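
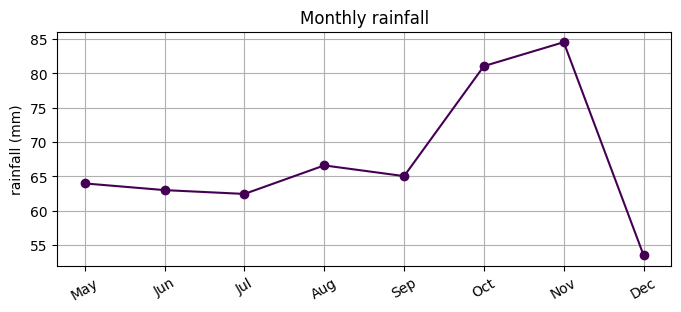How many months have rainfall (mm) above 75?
Above 75: Oct, Nov.

2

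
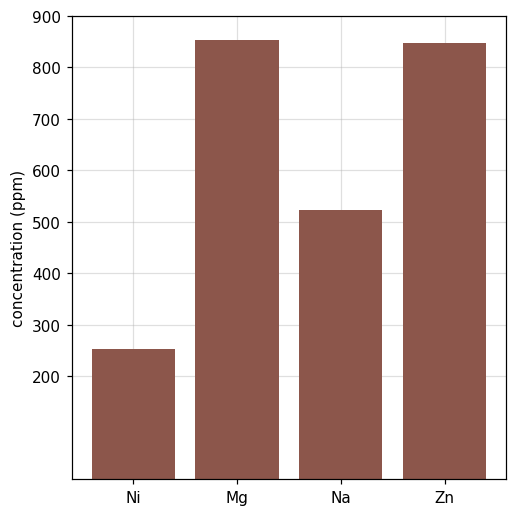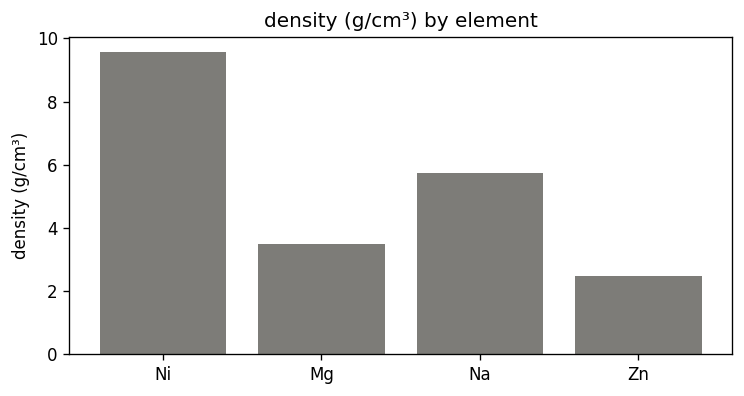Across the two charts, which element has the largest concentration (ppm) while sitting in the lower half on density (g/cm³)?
Mg

Chart 2 median density (g/cm³) ≈ 5; below-median elements: Mg, Zn. Among those, Mg has the highest concentration (ppm) (≈ 900).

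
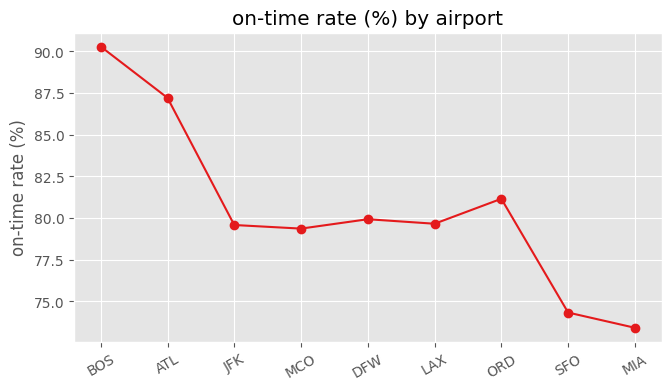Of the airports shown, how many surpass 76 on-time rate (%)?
Above 76: BOS, ATL, JFK, MCO, DFW, LAX, ORD.

7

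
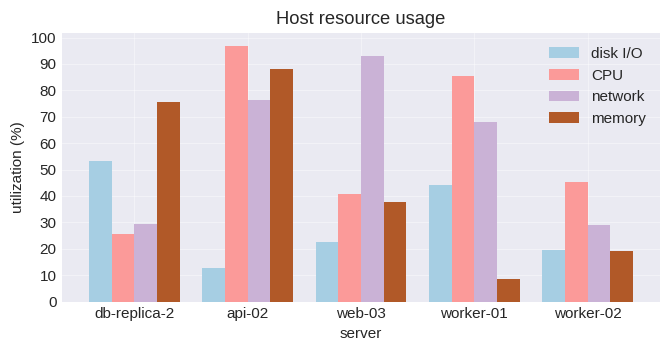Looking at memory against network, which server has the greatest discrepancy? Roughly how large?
worker-01: memory ≈ 10, network ≈ 70 → gap ≈ 60. Next-largest (web-03) is only ≈ 50.

worker-01, ≈ 60 %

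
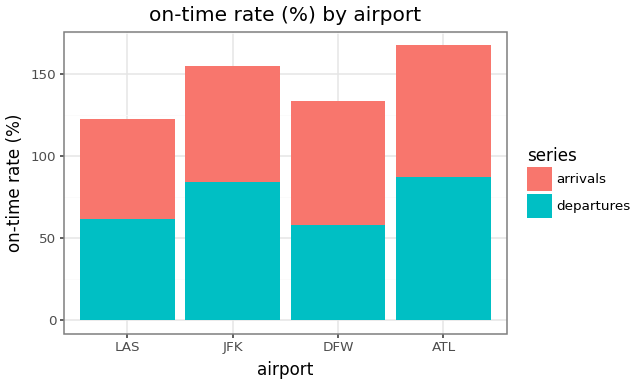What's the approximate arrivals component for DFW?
≈ 80

arrivals top ≈ 140, bottom ≈ 60; segment ≈ 80.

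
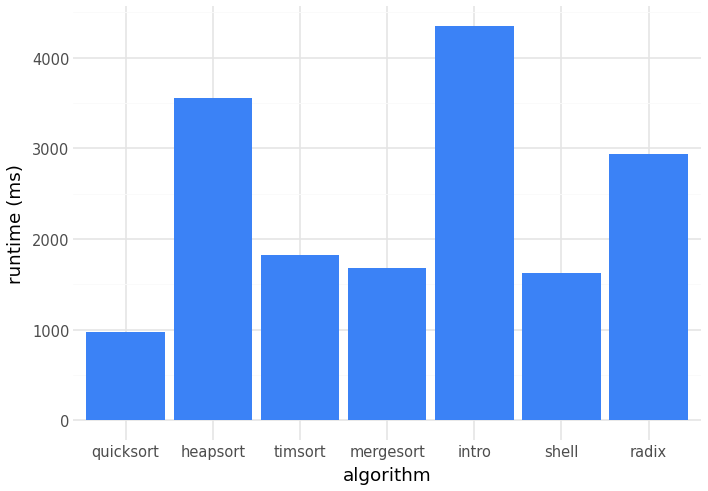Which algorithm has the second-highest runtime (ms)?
heapsort

Top 3: intro ≈ 4500, heapsort ≈ 3500, radix ≈ 3000.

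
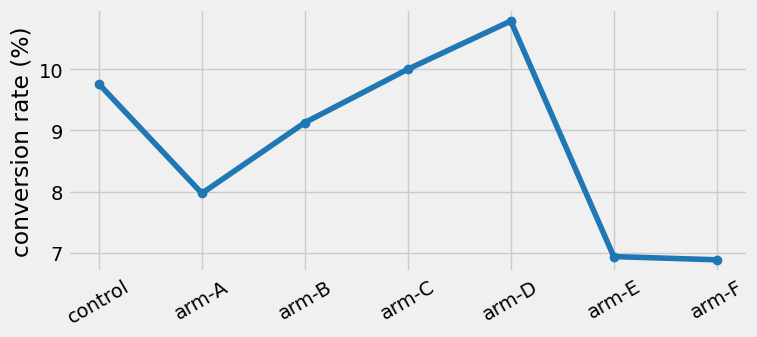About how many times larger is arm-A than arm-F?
≈ 1.14×

arm-A ≈ 8.0, arm-F ≈ 7.0; 8.0/7.0 ≈ 1.14.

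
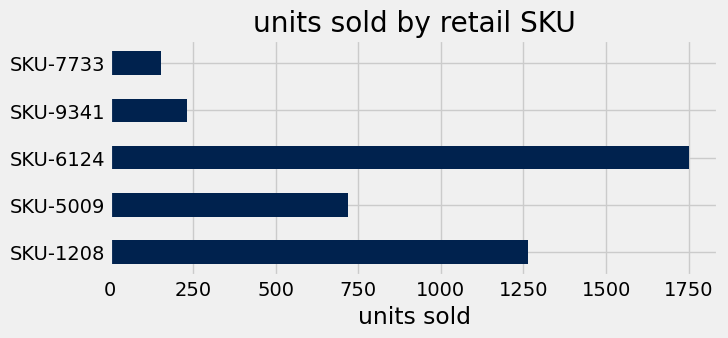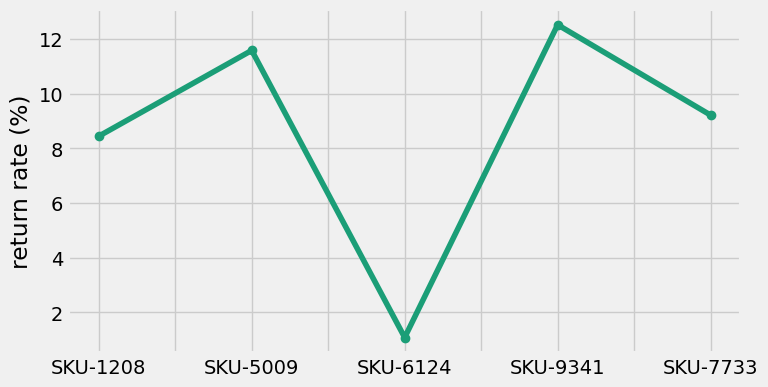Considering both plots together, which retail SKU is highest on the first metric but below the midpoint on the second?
Chart 2 median return rate (%) ≈ 10; below-median retail SKUs: SKU-1208, SKU-6124. Among those, SKU-6124 has the highest units sold (≈ 1800).

SKU-6124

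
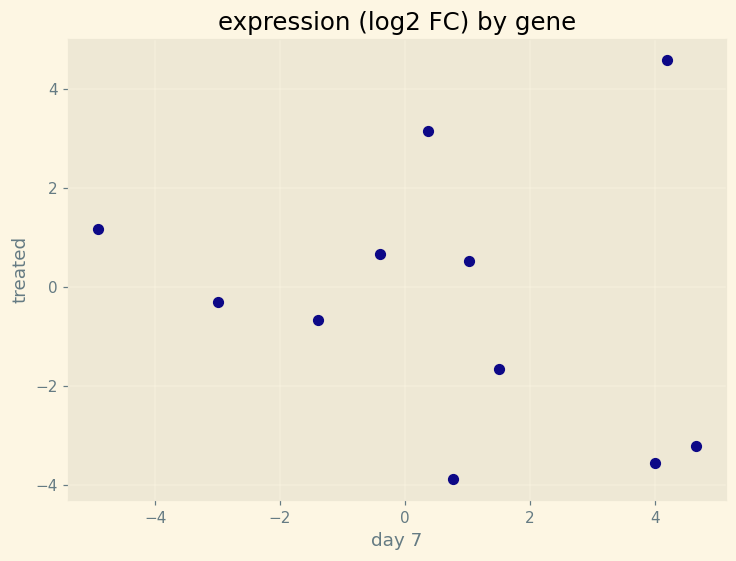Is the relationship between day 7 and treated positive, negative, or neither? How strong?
no clear correlation

Points are roughly uncorrelated; weak (|r| ≈ 0.2).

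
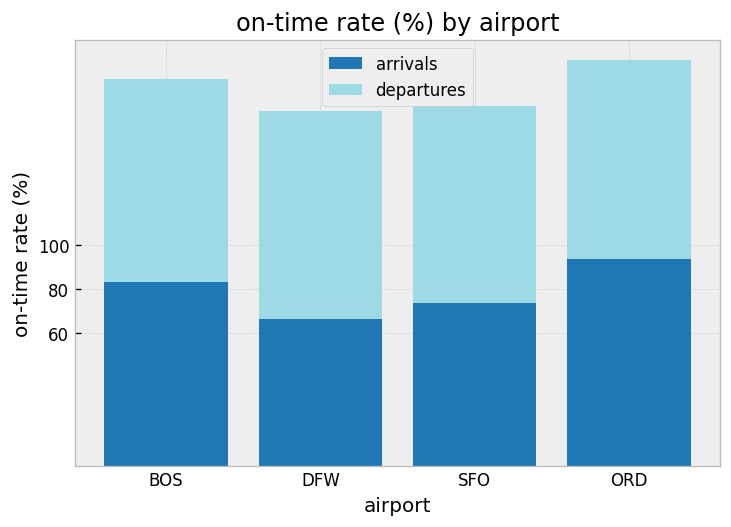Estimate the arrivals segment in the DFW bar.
≈ 60

arrivals top ≈ 60, bottom ≈ 0; segment ≈ 60.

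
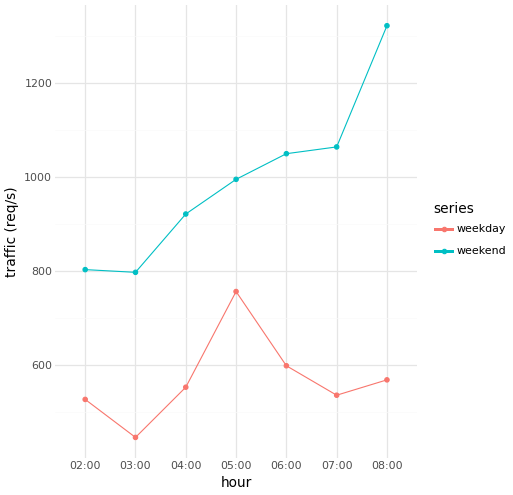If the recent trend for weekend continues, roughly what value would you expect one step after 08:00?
Last three: 1000, 1100, 1300 → slope ≈ 150/step → next ≈ 1450.

≈ 1450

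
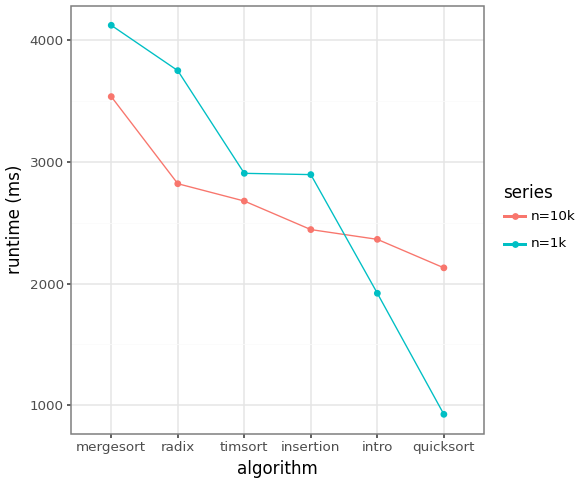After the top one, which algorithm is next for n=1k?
radix

Top 3 for n=1k: mergesort ≈ 4000, radix ≈ 3500, timsort ≈ 3000.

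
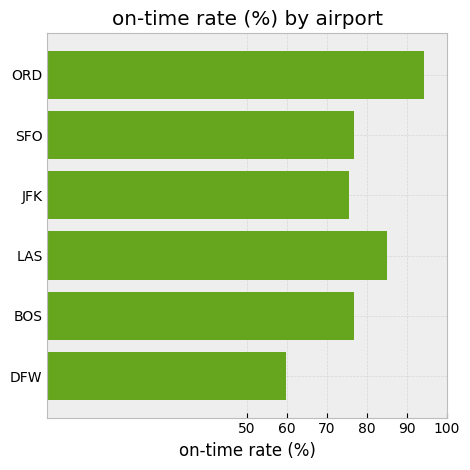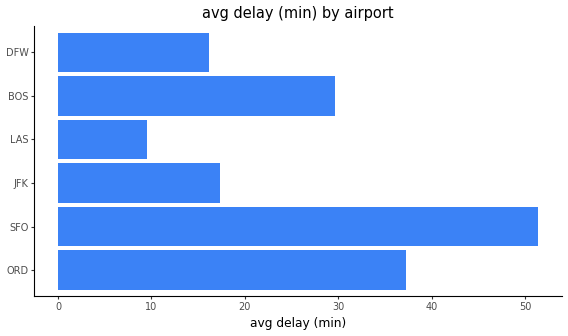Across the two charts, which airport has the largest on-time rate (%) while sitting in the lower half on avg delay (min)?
LAS

Chart 2 median avg delay (min) ≈ 25; below-median airports: JFK, LAS, DFW. Among those, LAS has the highest on-time rate (%) (≈ 90).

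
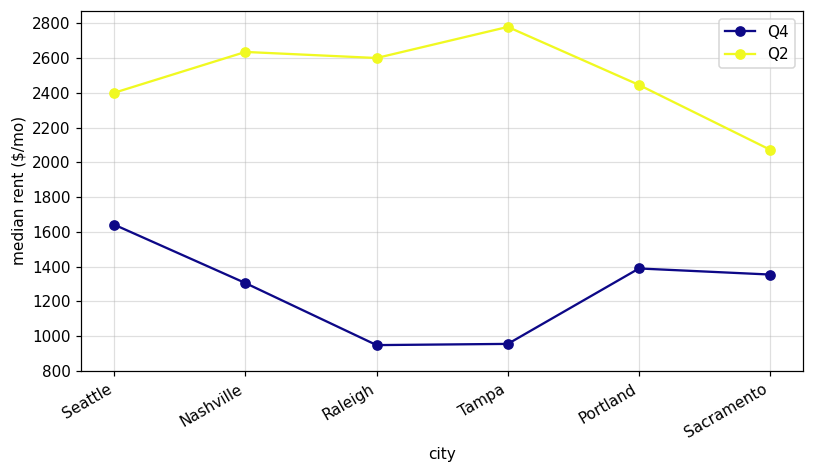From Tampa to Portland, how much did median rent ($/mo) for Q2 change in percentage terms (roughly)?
≈ -14.3%

Tampa ≈ 2800, Portland ≈ 2400; (2400 − 2800) / 2800 ≈ -14.3%.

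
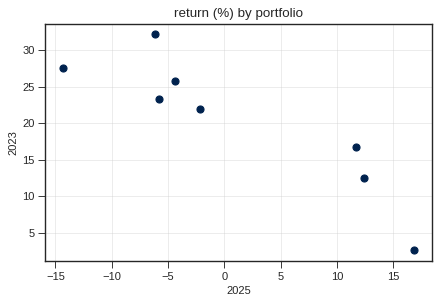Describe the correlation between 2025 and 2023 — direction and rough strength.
negative, strong

Points are negatively correlated; strong (|r| ≈ 0.9).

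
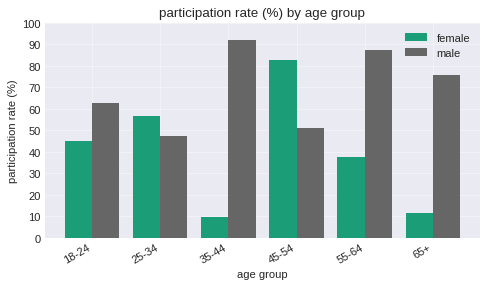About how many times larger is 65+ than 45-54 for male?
≈ 1.6×

65+ ≈ 80, 45-54 ≈ 50; 80/50 ≈ 1.6.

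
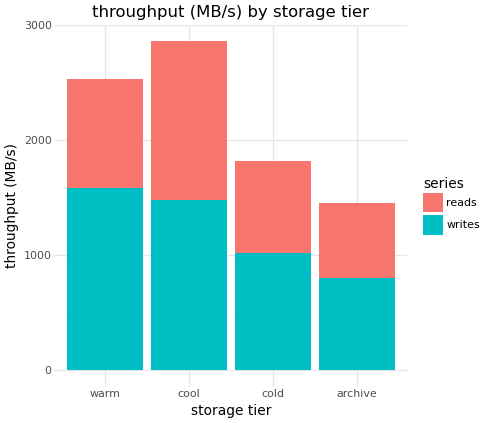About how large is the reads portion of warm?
≈ 1000

reads top ≈ 2500, bottom ≈ 1500; segment ≈ 1000.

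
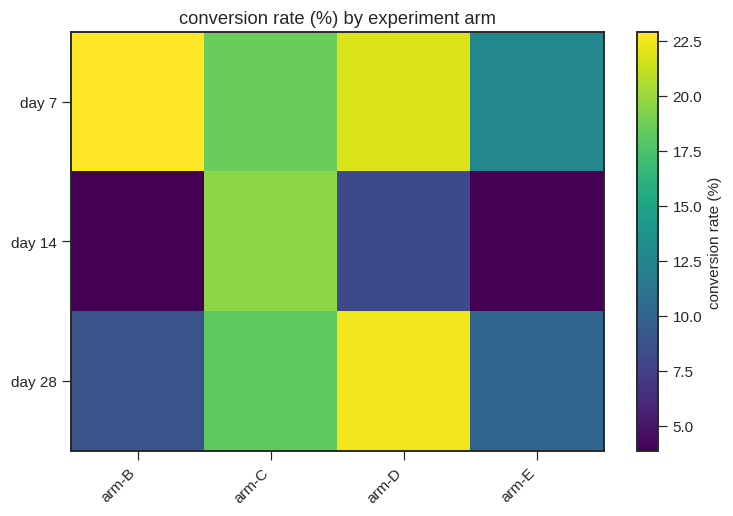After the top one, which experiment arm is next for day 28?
arm-C

Top 3 for day 28: arm-D ≈ 22, arm-C ≈ 18, arm-E ≈ 10.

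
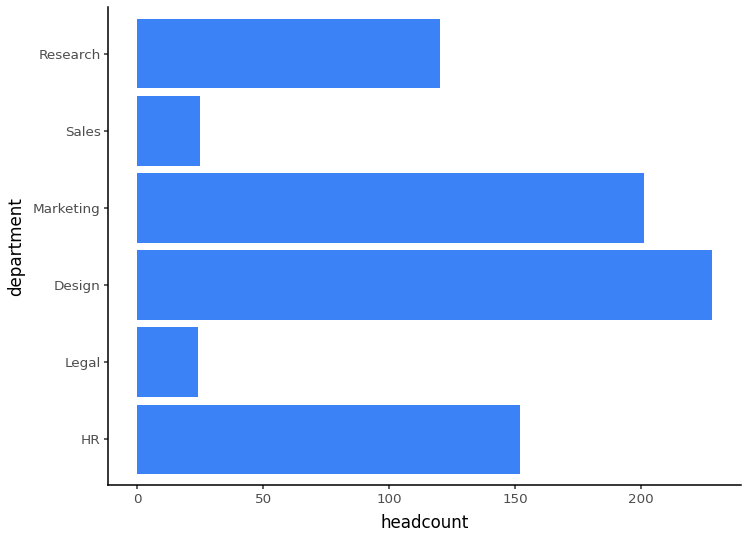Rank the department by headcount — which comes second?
Top 3: Design ≈ 220, Marketing ≈ 200, HR ≈ 160.

Marketing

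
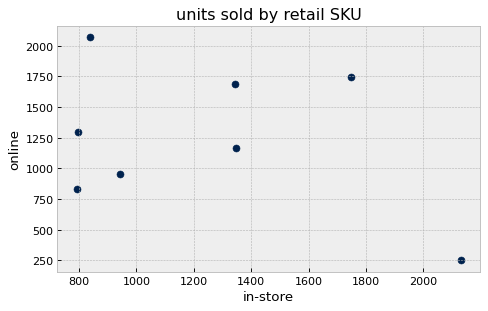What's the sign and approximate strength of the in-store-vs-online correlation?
Points are negatively correlated; weak (|r| ≈ 0.3).

negative, weak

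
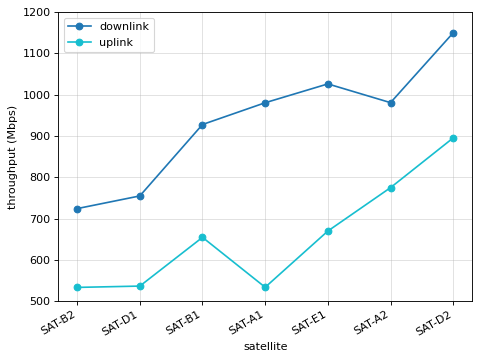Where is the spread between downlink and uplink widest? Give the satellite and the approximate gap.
SAT-A1: downlink ≈ 1000, uplink ≈ 500 → gap ≈ 500. Next-largest (SAT-E1) is only ≈ 300.

SAT-A1, ≈ 500 Mbps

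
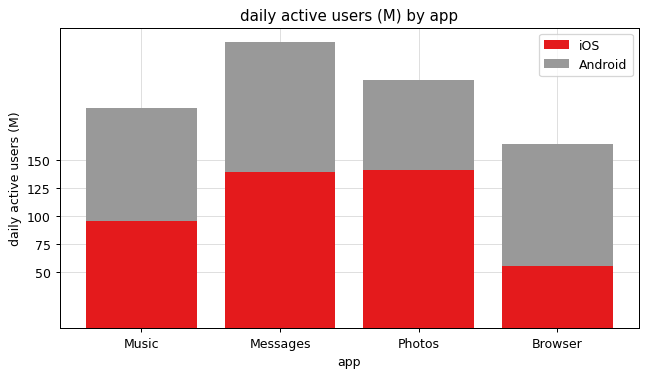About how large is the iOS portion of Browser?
iOS top ≈ 50, bottom ≈ 0; segment ≈ 50.

≈ 50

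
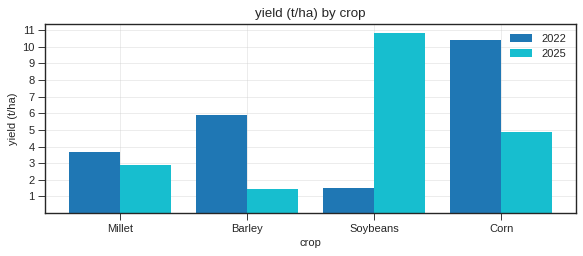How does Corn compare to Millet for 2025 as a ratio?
≈ 1.67×

Corn ≈ 5, Millet ≈ 3; 5/3 ≈ 1.67.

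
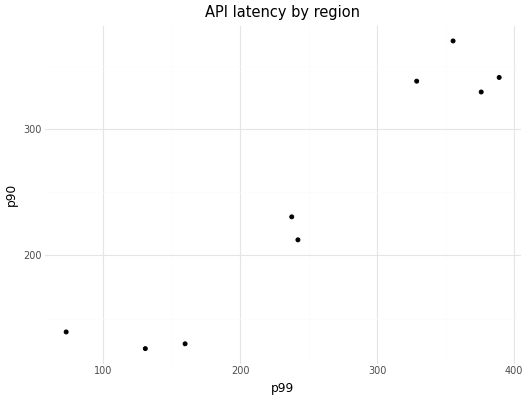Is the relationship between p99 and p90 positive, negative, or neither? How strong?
Points are positively correlated; strong (|r| ≈ 1.0).

positive, strong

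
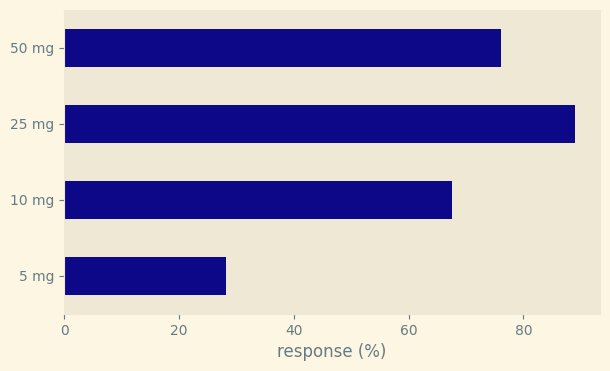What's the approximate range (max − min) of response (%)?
≈ 60

Max 25 mg ≈ 90, min 5 mg ≈ 30; range ≈ 60.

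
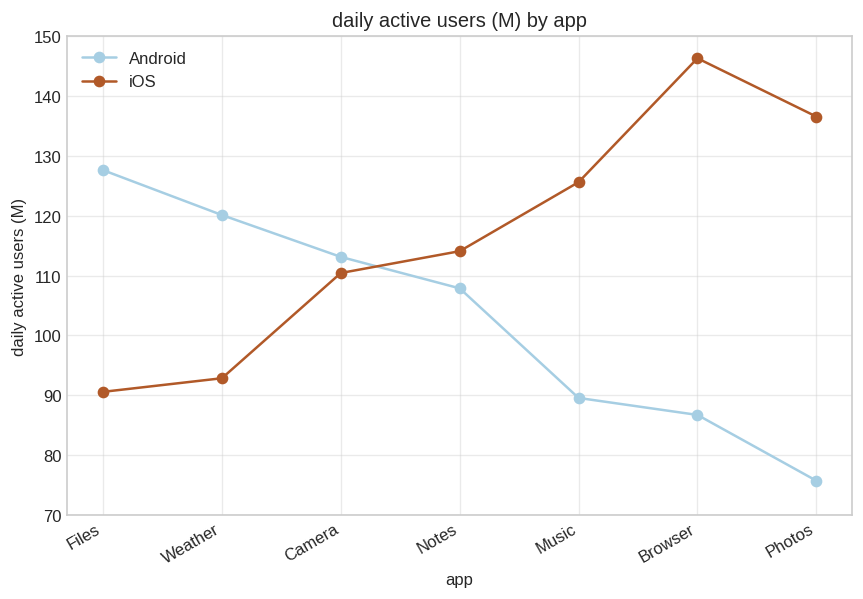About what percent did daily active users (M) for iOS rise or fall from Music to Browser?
≈ +15.4%

Music ≈ 130, Browser ≈ 150; (150 − 130) / 130 ≈ +15.4%.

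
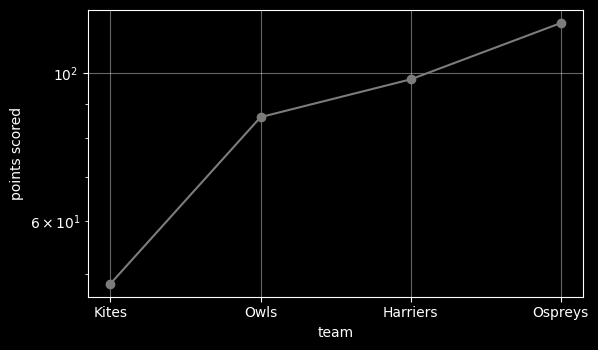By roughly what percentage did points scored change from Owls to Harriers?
≈ +11.1%

Owls ≈ 90, Harriers ≈ 100; (100 − 90) / 90 ≈ +11.1%.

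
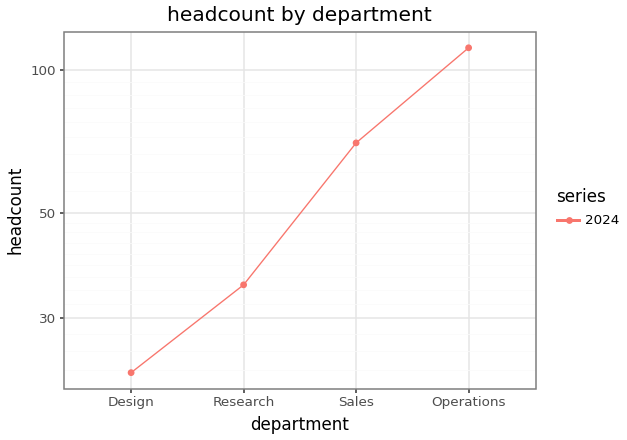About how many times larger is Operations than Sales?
Operations ≈ 110, Sales ≈ 70; 110/70 ≈ 1.57.

≈ 1.57×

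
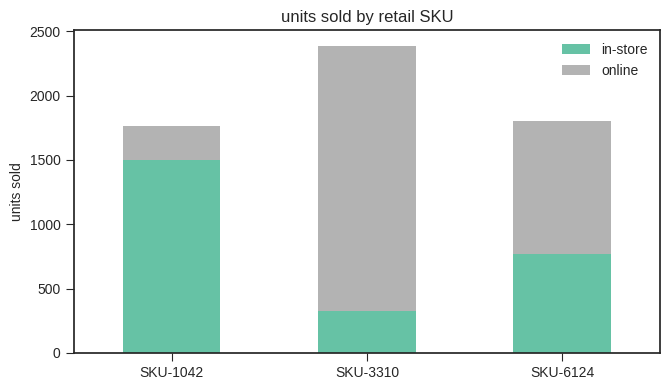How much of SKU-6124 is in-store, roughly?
≈ 800

in-store top ≈ 800, bottom ≈ 0; segment ≈ 800.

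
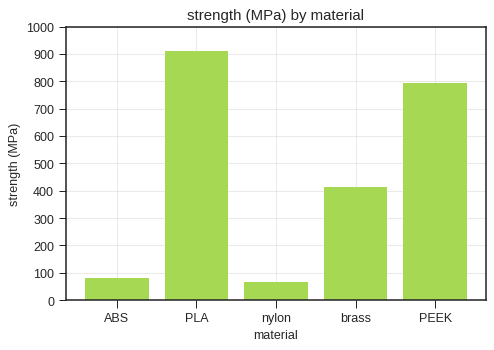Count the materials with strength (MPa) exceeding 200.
3

Above 200: PLA, brass, PEEK.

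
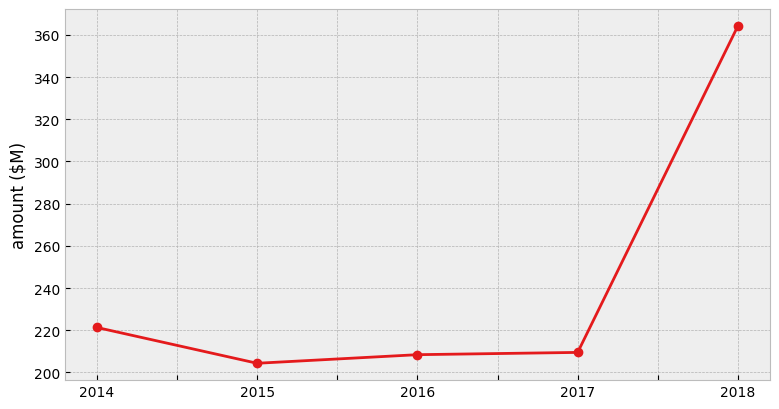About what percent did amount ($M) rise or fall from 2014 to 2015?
≈ -9.1%

2014 ≈ 220, 2015 ≈ 200; (200 − 220) / 220 ≈ -9.1%.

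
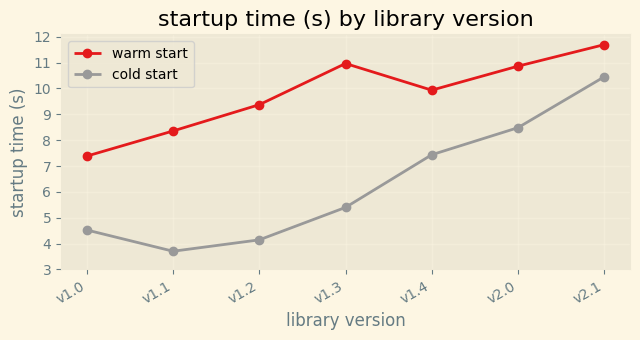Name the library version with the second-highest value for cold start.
v2.0

Top 3 for cold start: v2.1 ≈ 10, v2.0 ≈ 8, v1.4 ≈ 7.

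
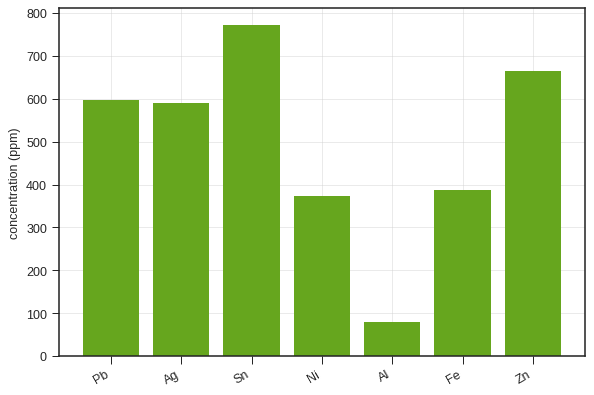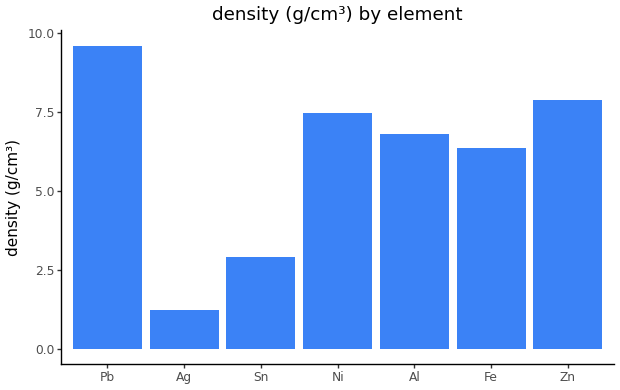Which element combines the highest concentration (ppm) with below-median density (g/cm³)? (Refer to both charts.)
Chart 2 median density (g/cm³) ≈ 7; below-median elements: Ag, Sn, Fe. Among those, Sn has the highest concentration (ppm) (≈ 800).

Sn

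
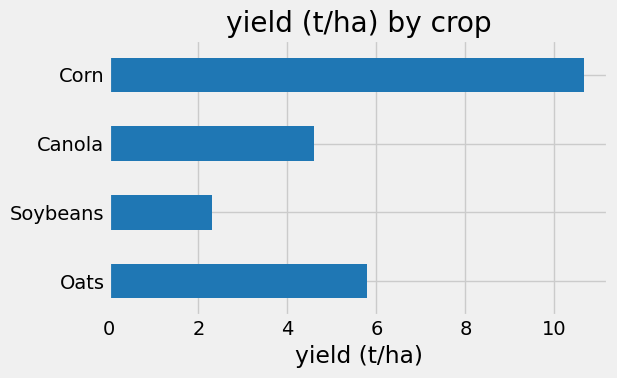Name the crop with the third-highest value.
Canola

Top 4: Corn ≈ 11, Oats ≈ 6, Canola ≈ 5, Soybeans ≈ 2.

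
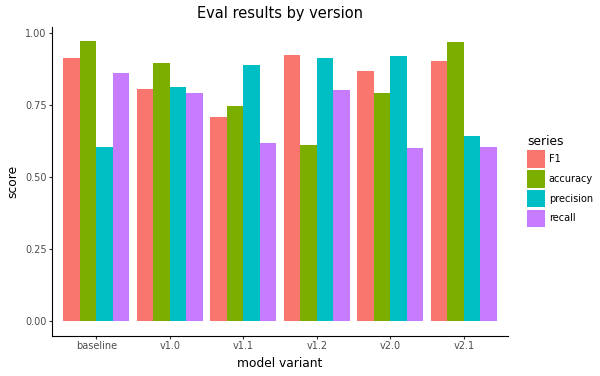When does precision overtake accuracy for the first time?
v1.1

v1.0: precision ≈ 0.8 vs accuracy ≈ 0.9 (not yet); v1.1: precision ≈ 0.9 vs accuracy ≈ 0.7 (first crossover).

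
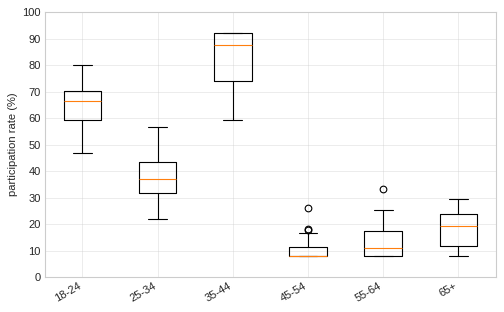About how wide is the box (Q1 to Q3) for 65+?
Q3 ≈ 20, Q1 ≈ 10; IQR ≈ 10.

≈ 10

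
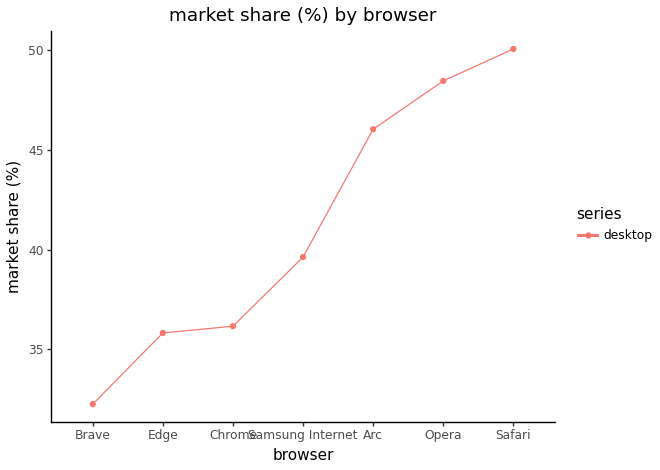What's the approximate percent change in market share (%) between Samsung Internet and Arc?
Samsung Internet ≈ 40, Arc ≈ 46; (46 − 40) / 40 ≈ +15%.

≈ +15%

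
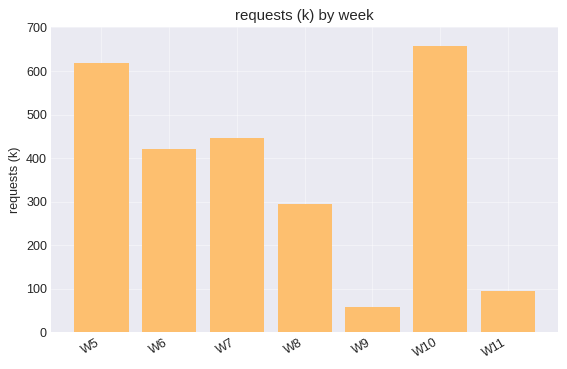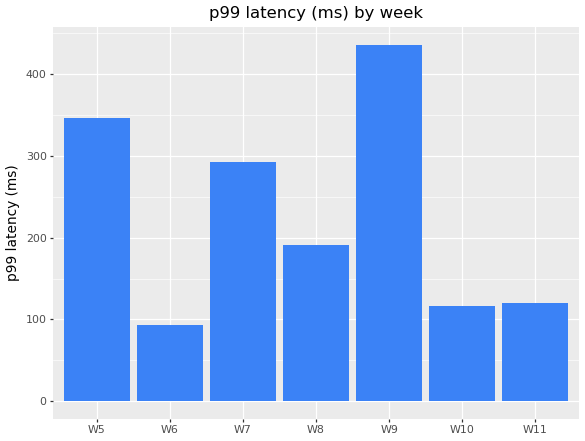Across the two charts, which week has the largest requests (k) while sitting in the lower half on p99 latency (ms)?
Chart 2 median p99 latency (ms) ≈ 200; below-median weeks: W6, W10, W11. Among those, W10 has the highest requests (k) (≈ 700).

W10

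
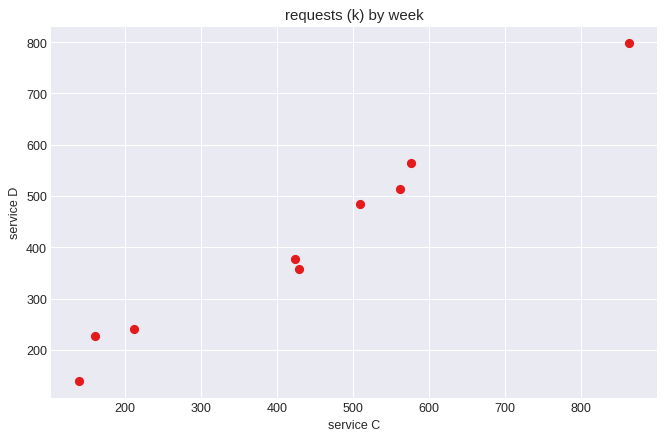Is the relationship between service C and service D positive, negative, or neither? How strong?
positive, strong

Points are positively correlated; strong (|r| ≈ 1.0).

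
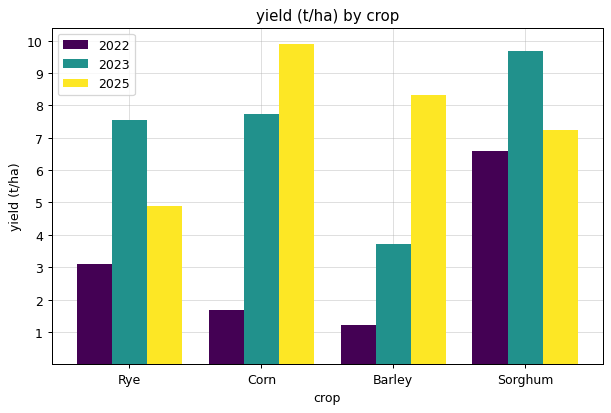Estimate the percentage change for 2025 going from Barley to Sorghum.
Barley ≈ 8, Sorghum ≈ 7; (7 − 8) / 8 ≈ -12.5%.

≈ -12.5%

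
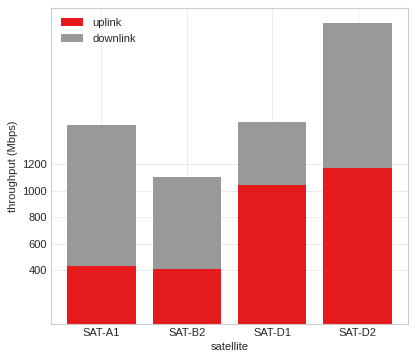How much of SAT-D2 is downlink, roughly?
downlink top ≈ 2200, bottom ≈ 1200; segment ≈ 1000.

≈ 1000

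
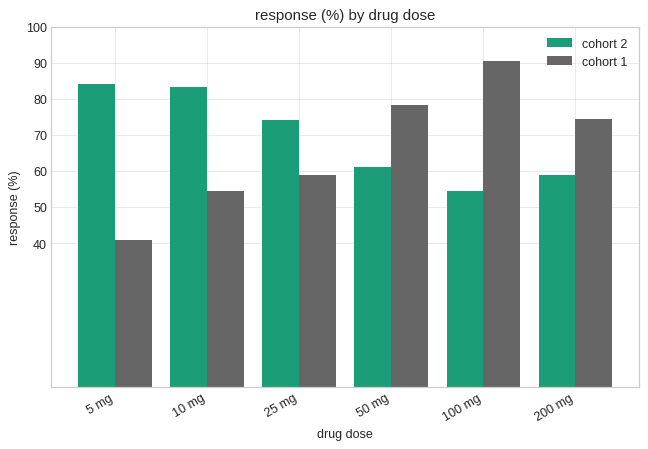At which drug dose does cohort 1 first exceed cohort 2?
50 mg

25 mg: cohort 1 ≈ 60 vs cohort 2 ≈ 70 (not yet); 50 mg: cohort 1 ≈ 80 vs cohort 2 ≈ 60 (first crossover).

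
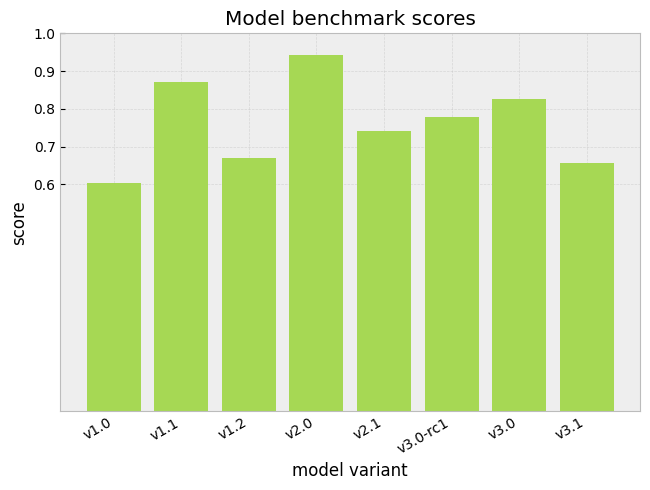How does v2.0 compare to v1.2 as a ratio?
v2.0 ≈ 0.9, v1.2 ≈ 0.7; 0.9/0.7 ≈ 1.29.

≈ 1.29×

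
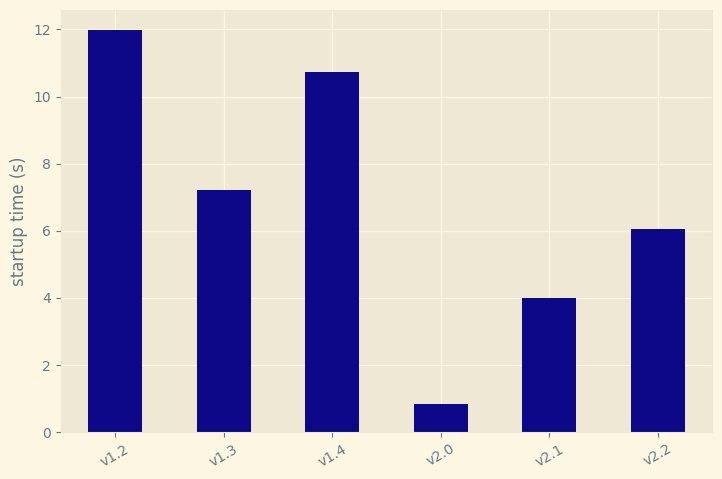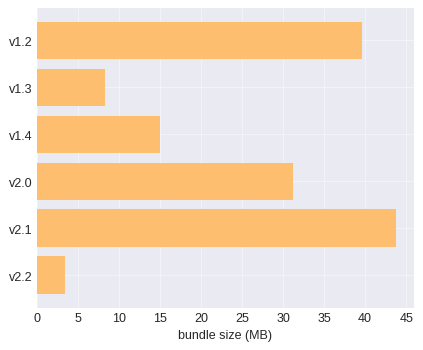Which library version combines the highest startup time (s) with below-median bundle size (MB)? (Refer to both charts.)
v1.4

Chart 2 median bundle size (MB) ≈ 25; below-median library versions: v1.3, v1.4, v2.2. Among those, v1.4 has the highest startup time (s) (≈ 10).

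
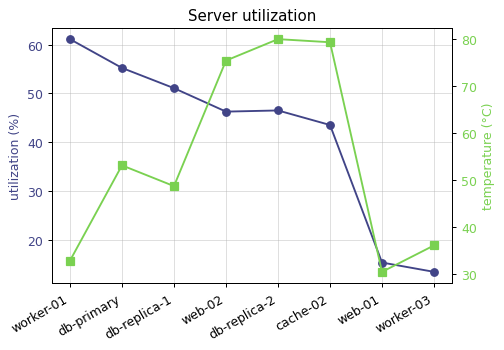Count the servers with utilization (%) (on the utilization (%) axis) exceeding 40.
6

Above 40: worker-01, db-primary, db-replica-1, web-02, db-replica-2, cache-02.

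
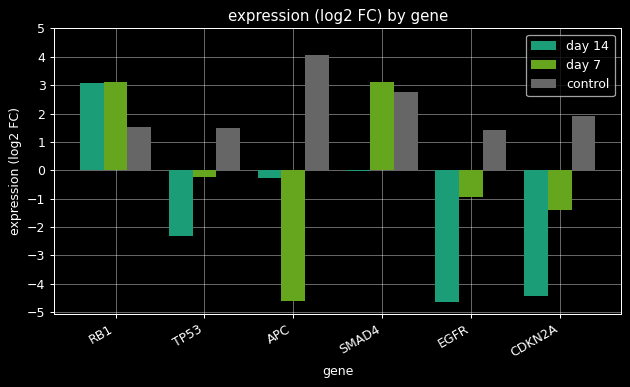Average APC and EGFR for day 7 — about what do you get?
(-5 + -1) / 2 ≈ -3.

≈ -3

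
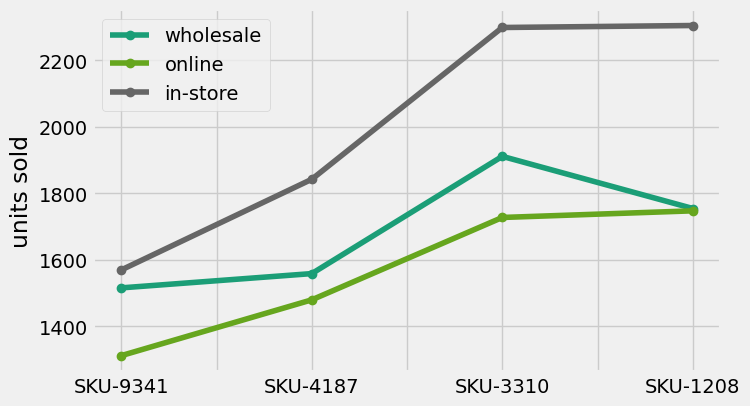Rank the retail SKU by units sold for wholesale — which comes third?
Top 4 for wholesale: SKU-3310 ≈ 1900, SKU-1208 ≈ 1800, SKU-4187 ≈ 1600, SKU-9341 ≈ 1500.

SKU-4187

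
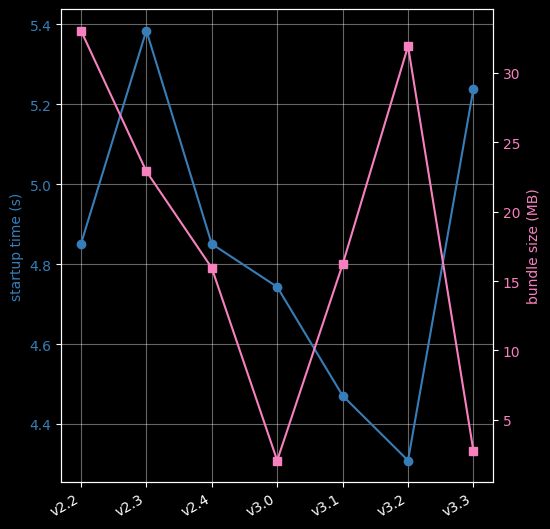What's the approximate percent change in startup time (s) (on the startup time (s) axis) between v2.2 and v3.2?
v2.2 ≈ 4.9, v3.2 ≈ 4.3; (4.3 − 4.9) / 4.9 ≈ -12.2%.

≈ -12.2%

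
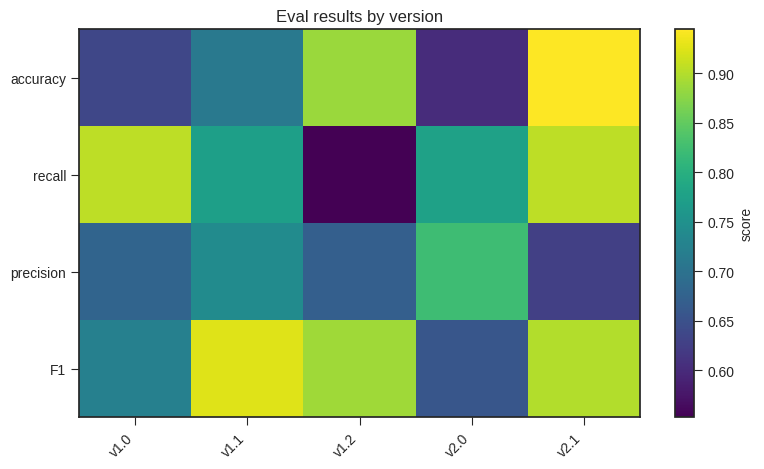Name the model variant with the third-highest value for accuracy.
Top 4 for accuracy: v2.1 ≈ 0.95, v1.2 ≈ 0.90, v1.1 ≈ 0.70, v1.0 ≈ 0.65.

v1.1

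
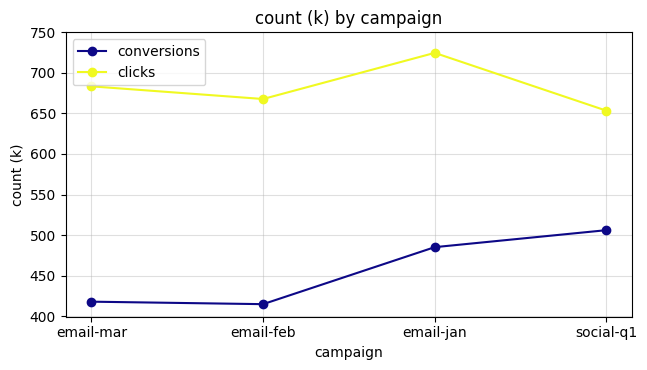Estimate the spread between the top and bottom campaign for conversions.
≈ 100

Max social-q1 ≈ 500, min email-feb ≈ 400; range ≈ 100.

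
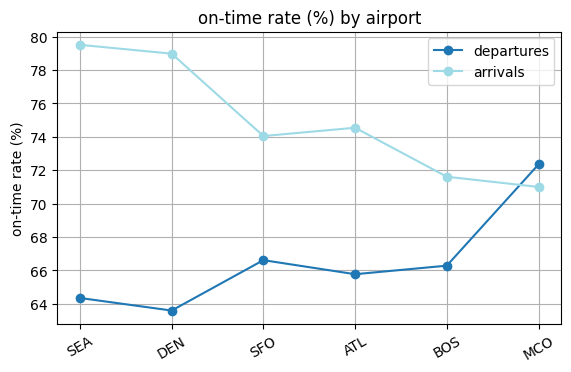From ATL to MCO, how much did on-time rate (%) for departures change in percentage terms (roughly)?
ATL ≈ 66, MCO ≈ 72; (72 − 66) / 66 ≈ +9.1%.

≈ +9.1%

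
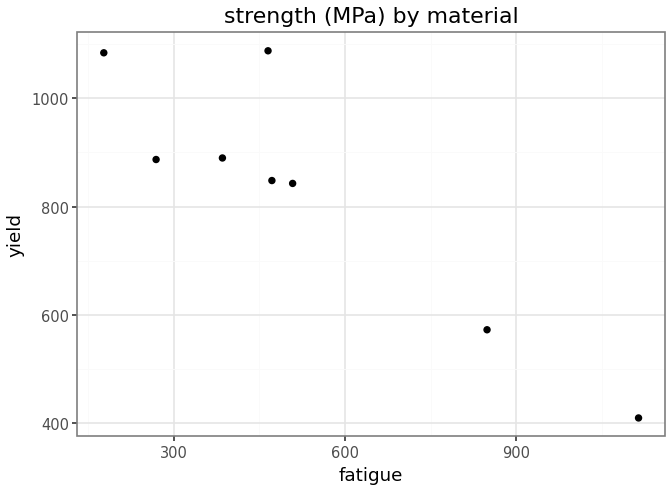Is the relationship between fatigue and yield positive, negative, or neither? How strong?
Points are negatively correlated; strong (|r| ≈ 0.9).

negative, strong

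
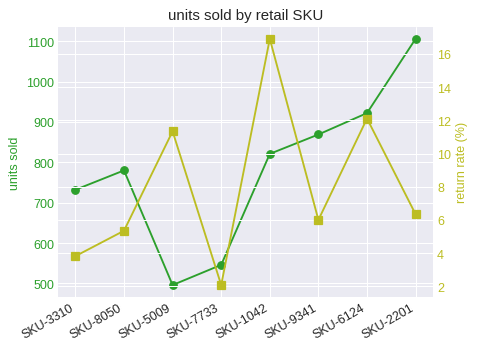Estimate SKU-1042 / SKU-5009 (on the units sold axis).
≈ 1.6×

SKU-1042 ≈ 800, SKU-5009 ≈ 500; 800/500 ≈ 1.6.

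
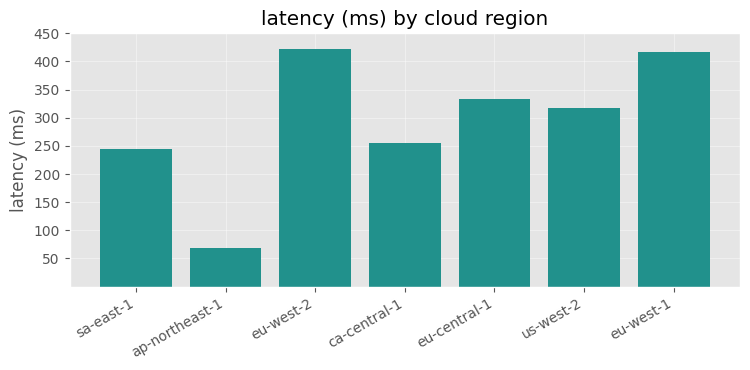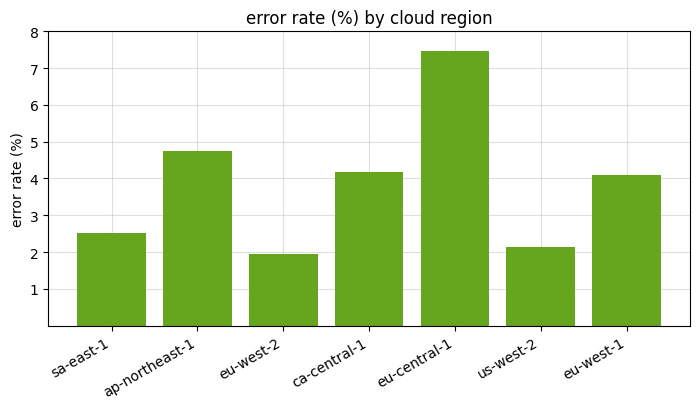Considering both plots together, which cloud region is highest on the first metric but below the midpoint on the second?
Chart 2 median error rate (%) ≈ 4; below-median cloud regions: sa-east-1, eu-west-2, us-west-2. Among those, eu-west-2 has the highest latency (ms) (≈ 400).

eu-west-2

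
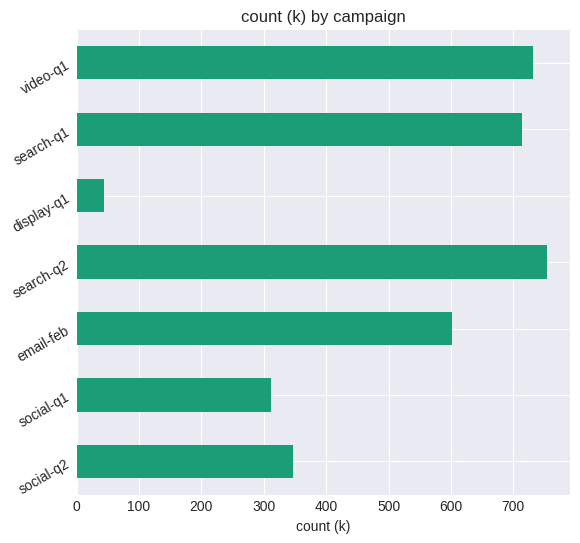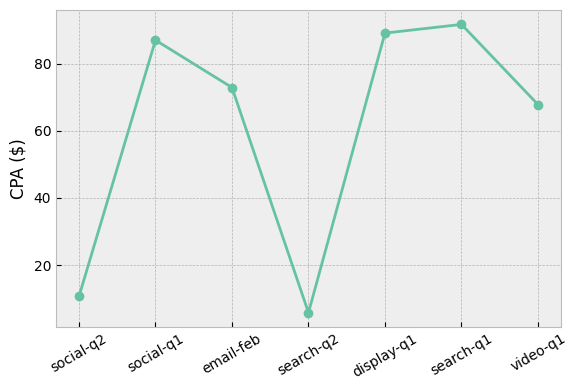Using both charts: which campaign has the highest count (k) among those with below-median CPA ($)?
search-q2

Chart 2 median CPA ($) ≈ 70; below-median campaigns: social-q2, search-q2, video-q1. Among those, search-q2 has the highest count (k) (≈ 800).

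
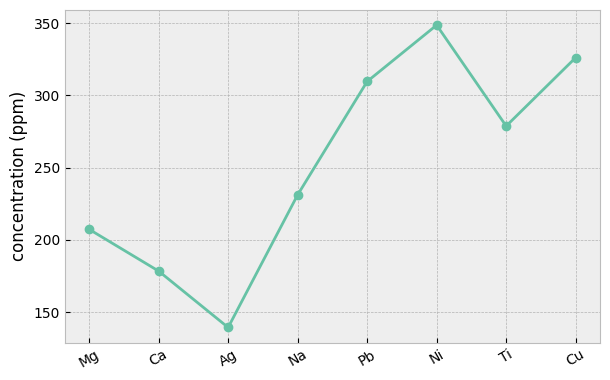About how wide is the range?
≈ 200

Max Ni ≈ 340, min Ag ≈ 140; range ≈ 200.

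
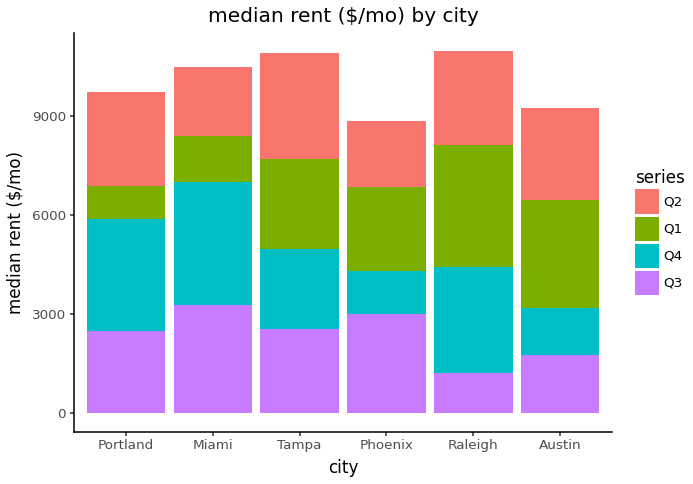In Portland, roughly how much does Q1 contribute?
≈ 1000

Q1 top ≈ 7000, bottom ≈ 6000; segment ≈ 1000.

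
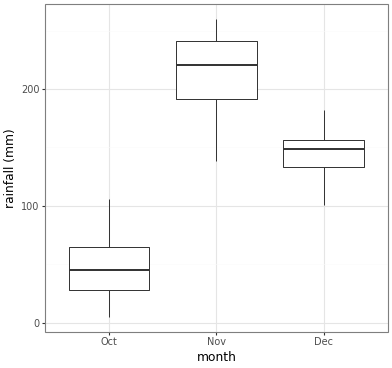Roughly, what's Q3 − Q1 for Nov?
≈ 40

Q3 ≈ 240, Q1 ≈ 200; IQR ≈ 40.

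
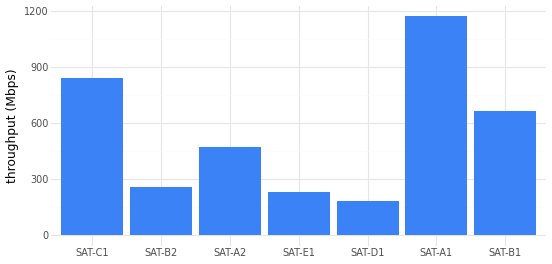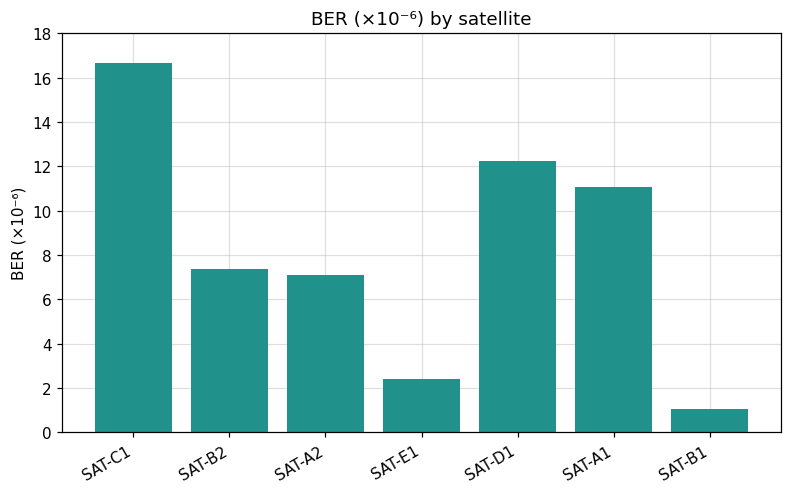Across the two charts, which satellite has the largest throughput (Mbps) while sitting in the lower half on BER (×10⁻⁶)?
Chart 2 median BER (×10⁻⁶) ≈ 8; below-median satellites: SAT-A2, SAT-E1, SAT-B1. Among those, SAT-B1 has the highest throughput (Mbps) (≈ 600).

SAT-B1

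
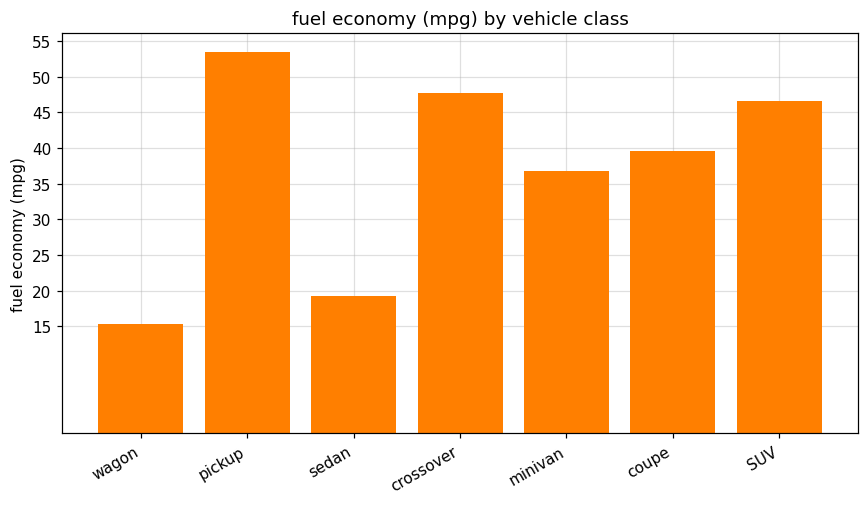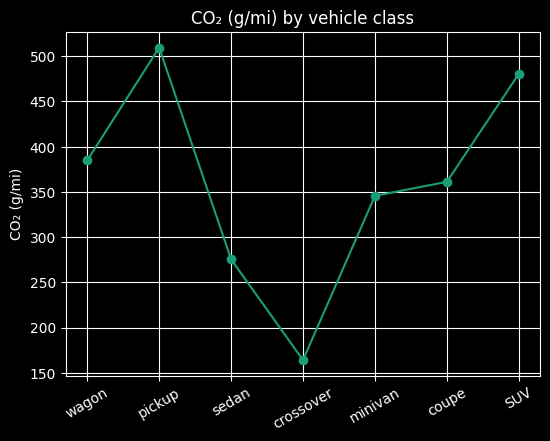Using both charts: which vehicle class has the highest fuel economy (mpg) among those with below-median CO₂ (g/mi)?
Chart 2 median CO₂ (g/mi) ≈ 350; below-median vehicle classes: sedan, crossover, minivan. Among those, crossover has the highest fuel economy (mpg) (≈ 50).

crossover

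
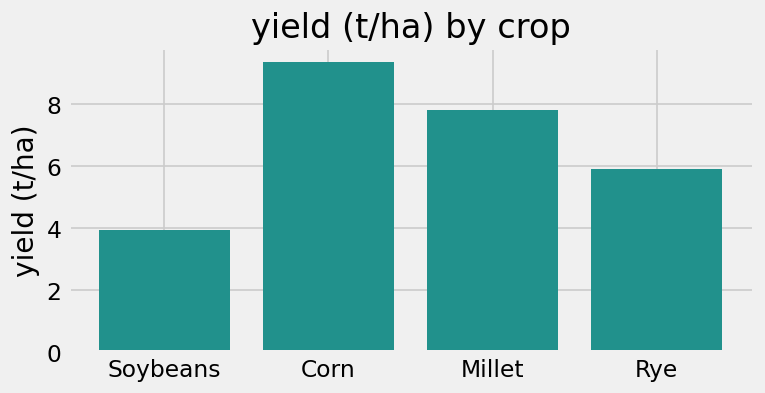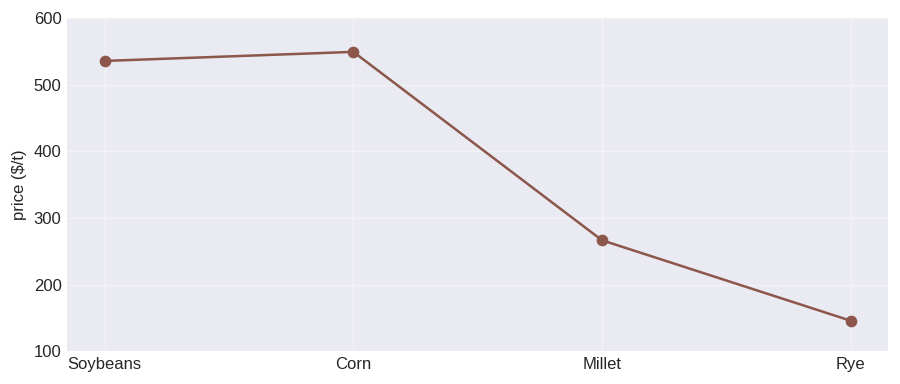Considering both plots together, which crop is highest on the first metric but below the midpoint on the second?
Millet

Chart 2 median price ($/t) ≈ 400; below-median crops: Millet, Rye. Among those, Millet has the highest yield (t/ha) (≈ 8).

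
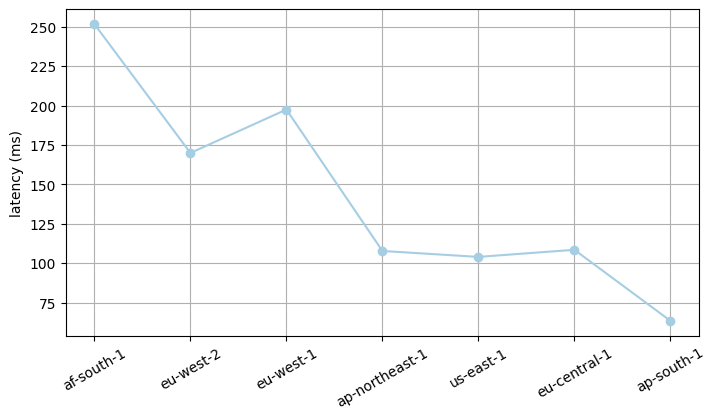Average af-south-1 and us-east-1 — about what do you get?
(260 + 100) / 2 ≈ 180.

≈ 180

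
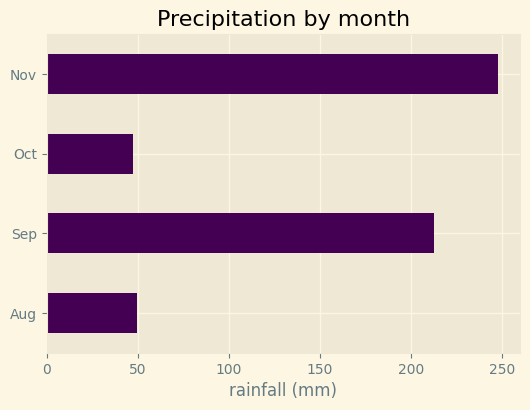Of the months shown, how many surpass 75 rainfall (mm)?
Above 75: Sep, Nov.

2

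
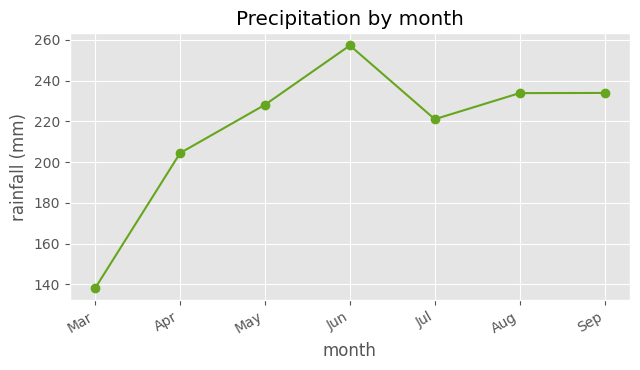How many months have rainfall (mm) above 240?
1

Above 240: Jun.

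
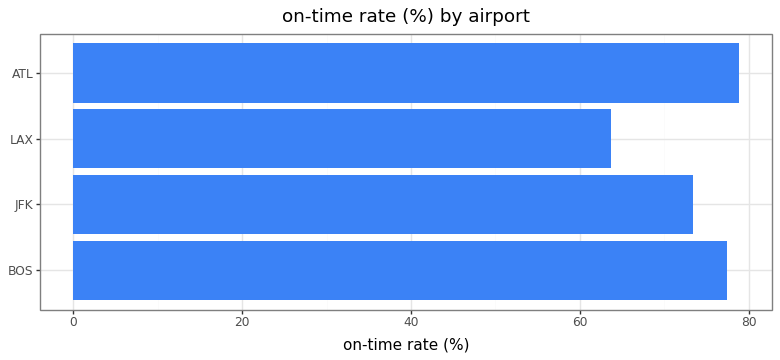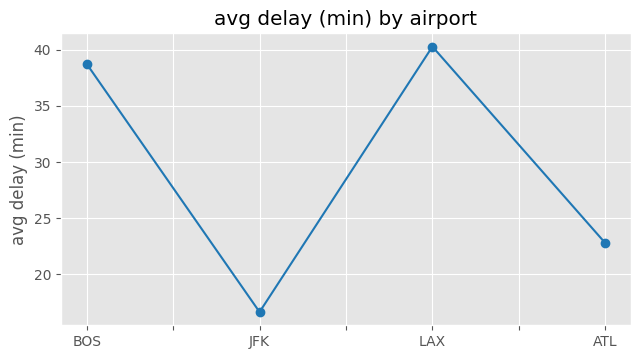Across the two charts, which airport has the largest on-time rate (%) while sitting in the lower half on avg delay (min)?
ATL

Chart 2 median avg delay (min) ≈ 30; below-median airports: JFK, ATL. Among those, ATL has the highest on-time rate (%) (≈ 80).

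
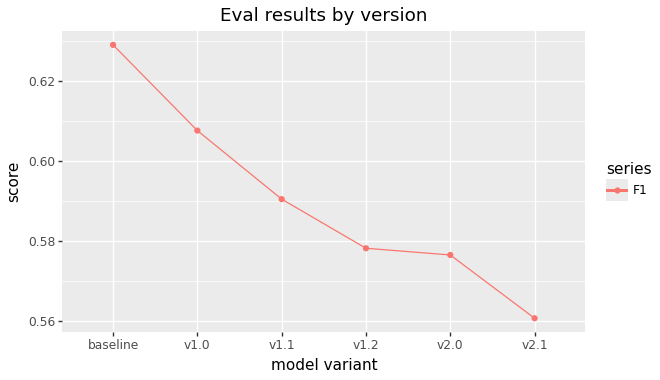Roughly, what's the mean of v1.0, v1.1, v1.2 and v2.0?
≈ 0.59

(0.61 + 0.59 + 0.58 + 0.58) / 4 ≈ 0.59.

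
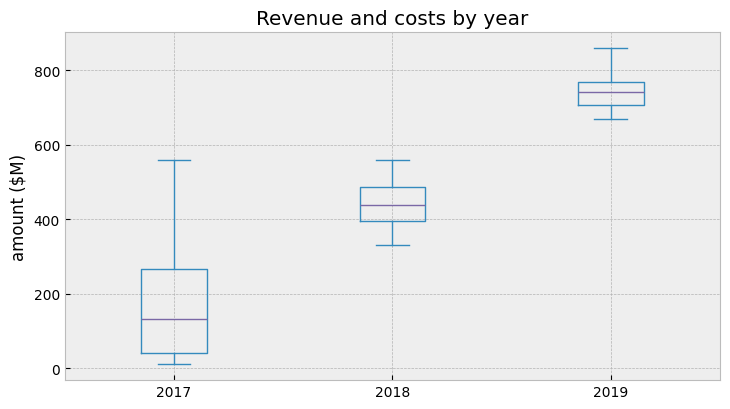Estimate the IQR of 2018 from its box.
Q3 ≈ 500, Q1 ≈ 400; IQR ≈ 100.

≈ 100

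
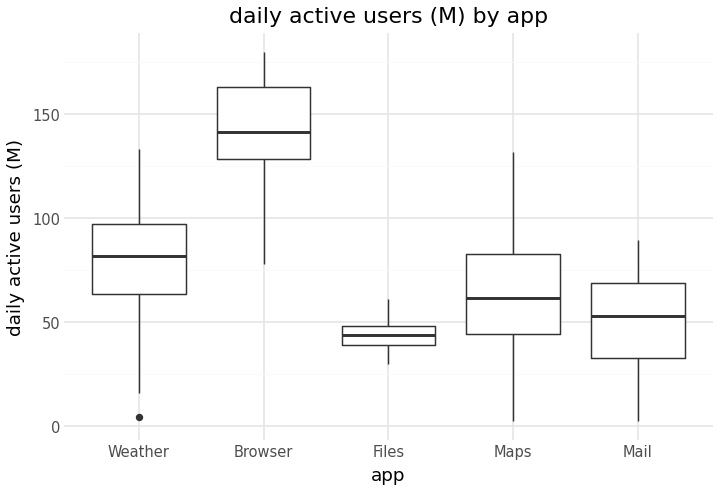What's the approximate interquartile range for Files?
Q3 ≈ 50, Q1 ≈ 40; IQR ≈ 10.

≈ 10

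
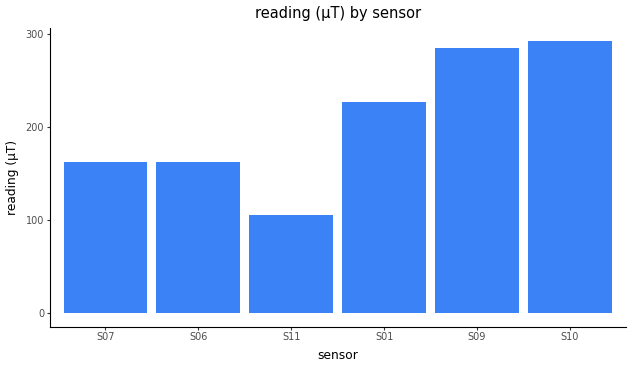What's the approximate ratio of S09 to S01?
≈ 1.22×

S09 ≈ 275, S01 ≈ 225; 275/225 ≈ 1.22.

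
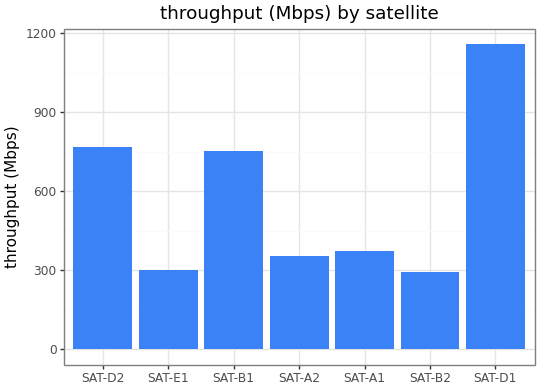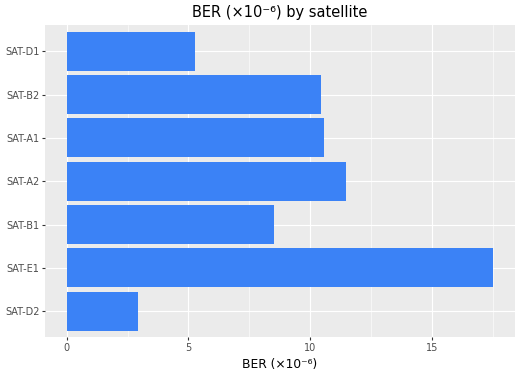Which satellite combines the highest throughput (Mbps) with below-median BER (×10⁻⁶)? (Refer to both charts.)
Chart 2 median BER (×10⁻⁶) ≈ 10; below-median satellites: SAT-D2, SAT-B1, SAT-D1. Among those, SAT-D1 has the highest throughput (Mbps) (≈ 1200).

SAT-D1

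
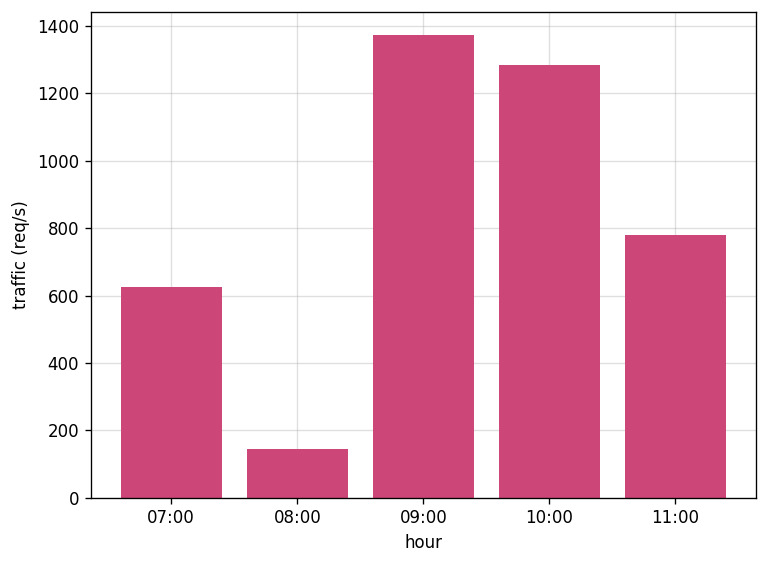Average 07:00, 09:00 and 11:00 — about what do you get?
≈ 933

(600 + 1400 + 800) / 3 ≈ 933.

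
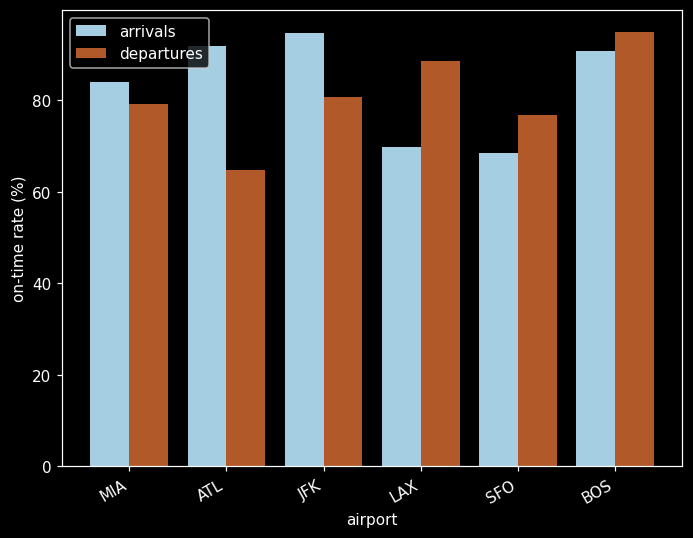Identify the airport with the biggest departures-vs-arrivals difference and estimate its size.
ATL: departures ≈ 60, arrivals ≈ 90 → gap ≈ 30. Next-largest (LAX) is only ≈ 20.

ATL, ≈ 30 %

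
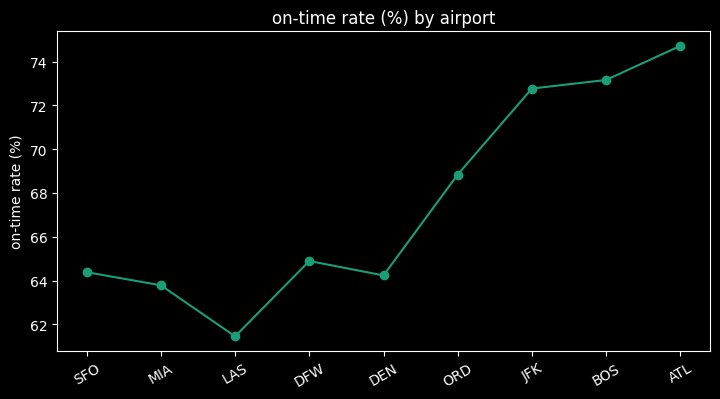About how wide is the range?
Max ATL ≈ 74, min LAS ≈ 62; range ≈ 12.

≈ 12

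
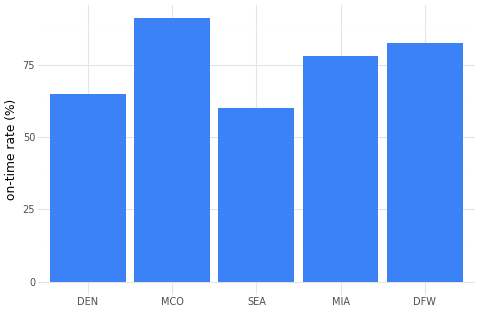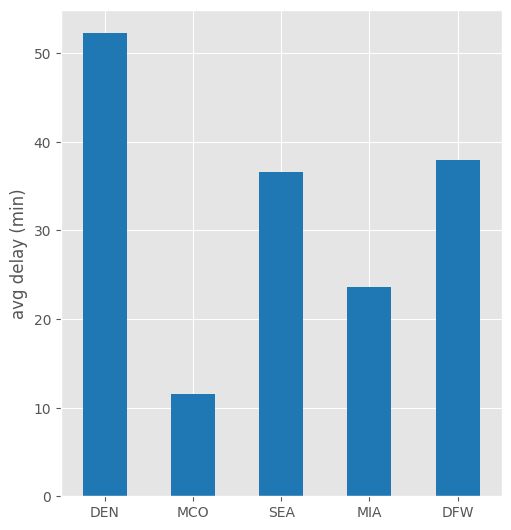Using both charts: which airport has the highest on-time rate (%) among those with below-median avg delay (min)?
MCO

Chart 2 median avg delay (min) ≈ 35; below-median airports: MCO, MIA. Among those, MCO has the highest on-time rate (%) (≈ 90).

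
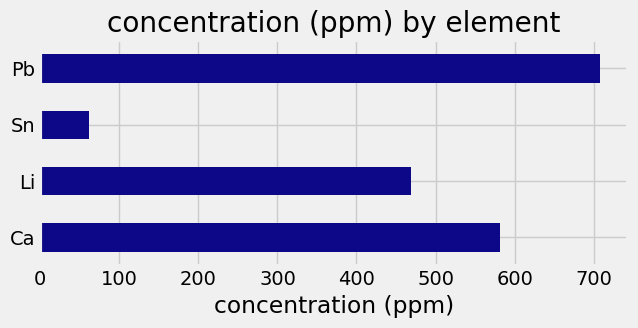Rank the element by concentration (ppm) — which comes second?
Top 3: Pb ≈ 700, Ca ≈ 600, Li ≈ 500.

Ca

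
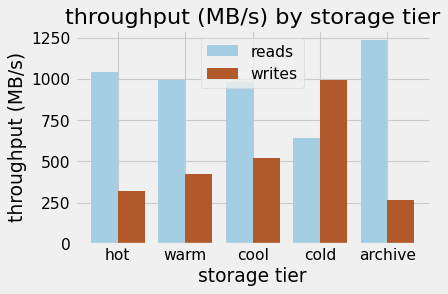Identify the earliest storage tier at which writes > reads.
cold

cool: writes ≈ 600 vs reads ≈ 1000 (not yet); cold: writes ≈ 1000 vs reads ≈ 600 (first crossover).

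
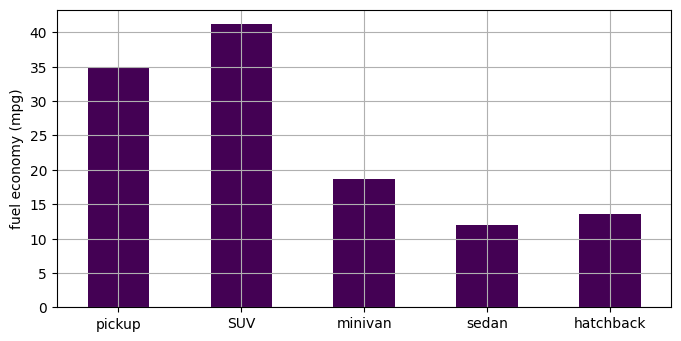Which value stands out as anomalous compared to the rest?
SUV ≈ 40; the rest sit between ≈ 10 and ≈ 35.

SUV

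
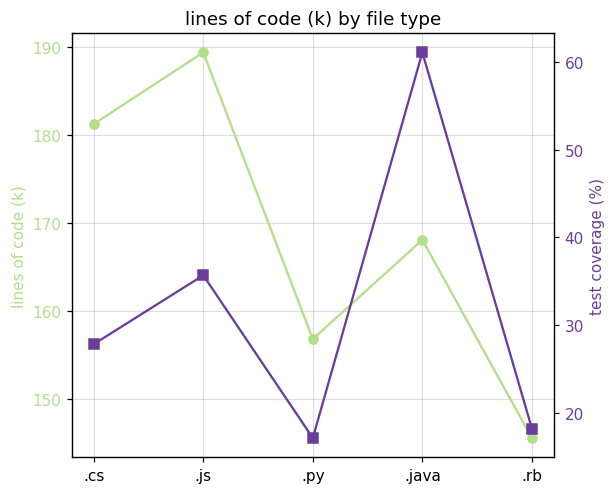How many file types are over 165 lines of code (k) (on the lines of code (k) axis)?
Above 165: .cs, .js, .java.

3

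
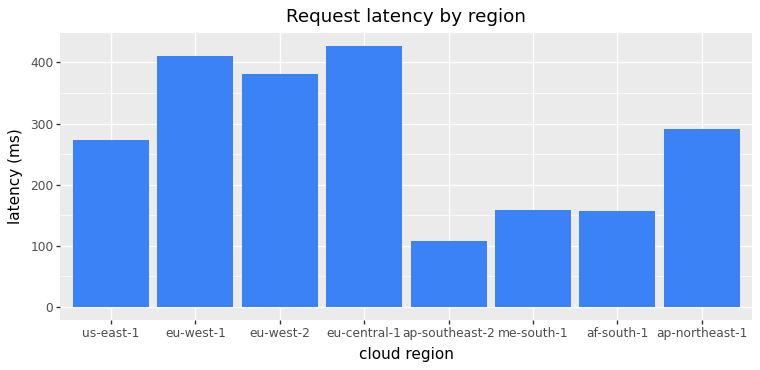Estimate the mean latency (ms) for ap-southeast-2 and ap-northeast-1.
≈ 200

(100 + 300) / 2 ≈ 200.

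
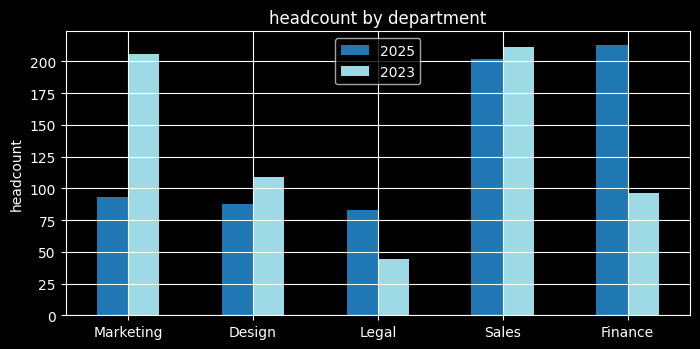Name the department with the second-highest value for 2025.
Top 3 for 2025: Finance ≈ 220, Sales ≈ 200, Marketing ≈ 100.

Sales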